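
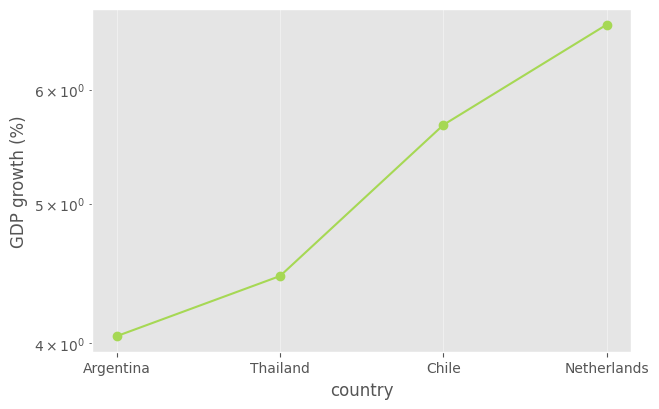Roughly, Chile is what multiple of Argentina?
≈ 1.38×

Chile ≈ 5.5, Argentina ≈ 4.0; 5.5/4.0 ≈ 1.38.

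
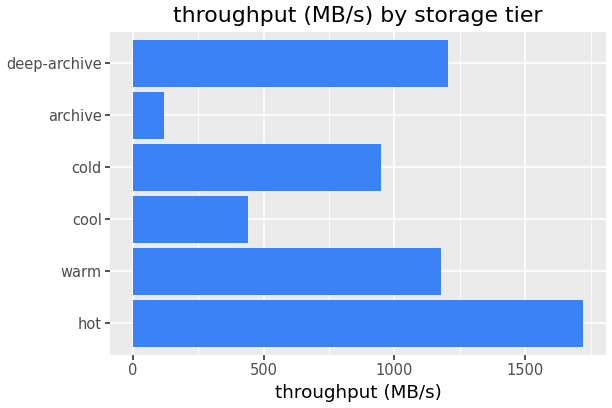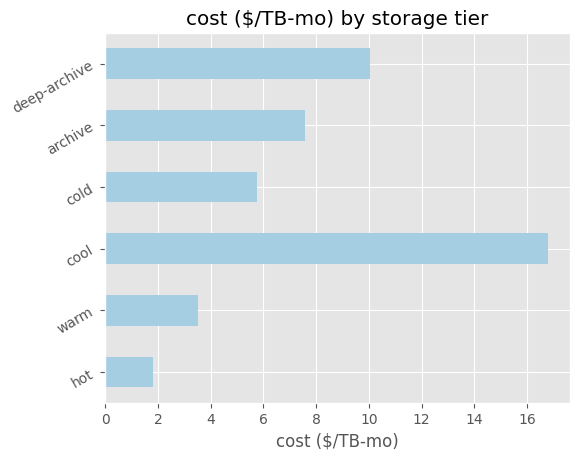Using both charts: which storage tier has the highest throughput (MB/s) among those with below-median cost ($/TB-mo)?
hot

Chart 2 median cost ($/TB-mo) ≈ 6; below-median storage tiers: hot, warm, cold. Among those, hot has the highest throughput (MB/s) (≈ 1800).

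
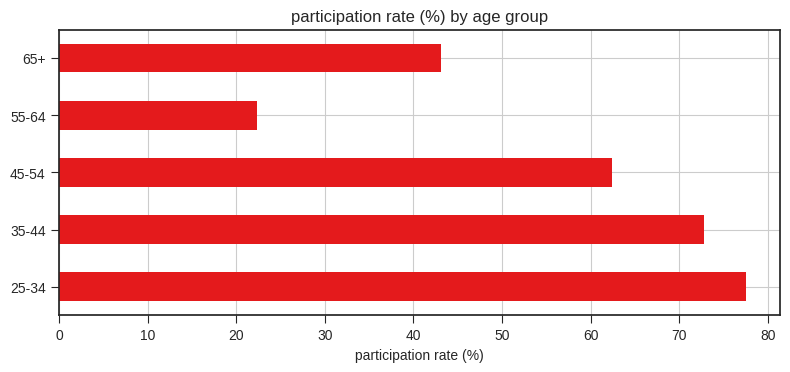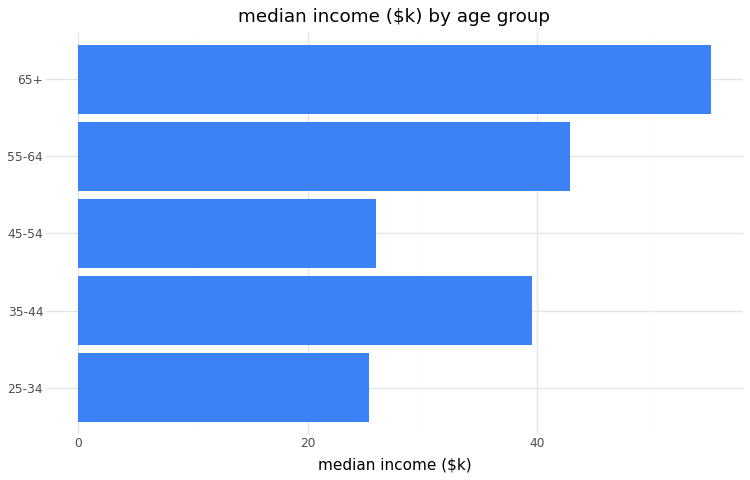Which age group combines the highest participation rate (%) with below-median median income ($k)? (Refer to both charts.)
25-34

Chart 2 median median income ($k) ≈ 40; below-median age groups: 25-34, 45-54. Among those, 25-34 has the highest participation rate (%) (≈ 80).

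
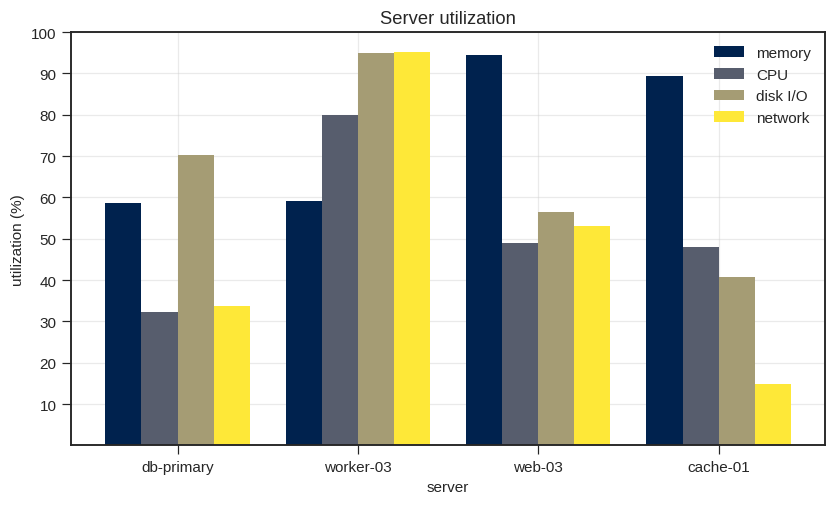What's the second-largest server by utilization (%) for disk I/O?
Top 3 for disk I/O: worker-03 ≈ 100, db-primary ≈ 70, web-03 ≈ 60.

db-primary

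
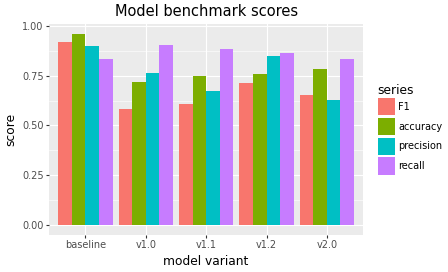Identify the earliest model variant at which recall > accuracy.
baseline: recall ≈ 0.8 vs accuracy ≈ 1.0 (not yet); v1.0: recall ≈ 0.9 vs accuracy ≈ 0.7 (first crossover).

v1.0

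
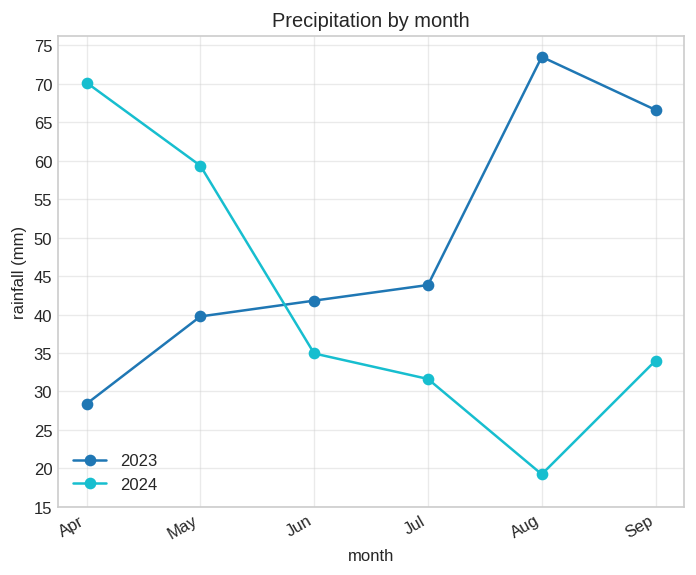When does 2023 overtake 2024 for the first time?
May: 2023 ≈ 40 vs 2024 ≈ 60 (not yet); Jun: 2023 ≈ 40 vs 2024 ≈ 35 (first crossover).

Jun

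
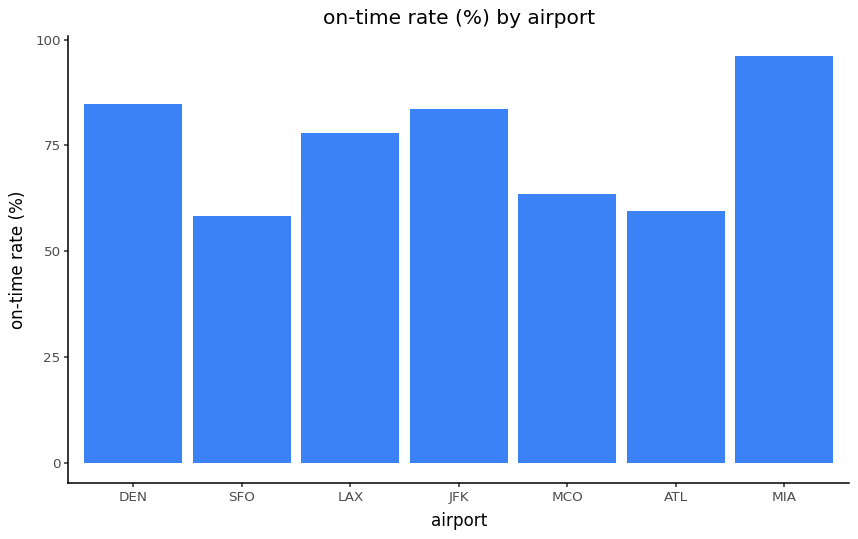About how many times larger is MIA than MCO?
MIA ≈ 100, MCO ≈ 60; 100/60 ≈ 1.67.

≈ 1.67×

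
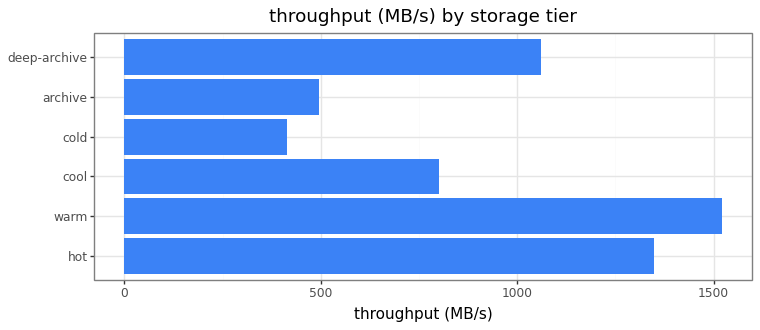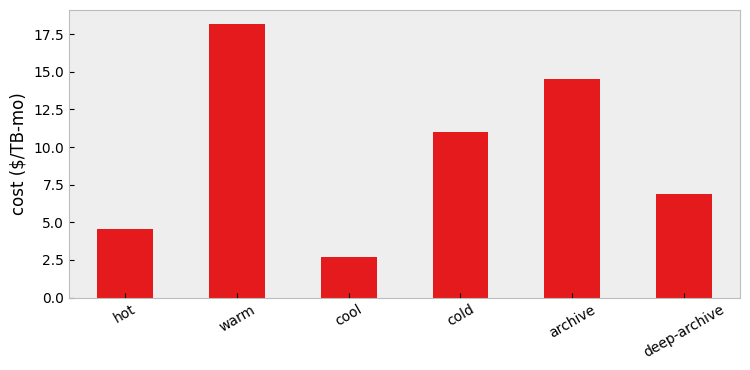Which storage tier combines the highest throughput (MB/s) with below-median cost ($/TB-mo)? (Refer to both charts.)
hot

Chart 2 median cost ($/TB-mo) ≈ 8; below-median storage tiers: hot, cool, deep-archive. Among those, hot has the highest throughput (MB/s) (≈ 1400).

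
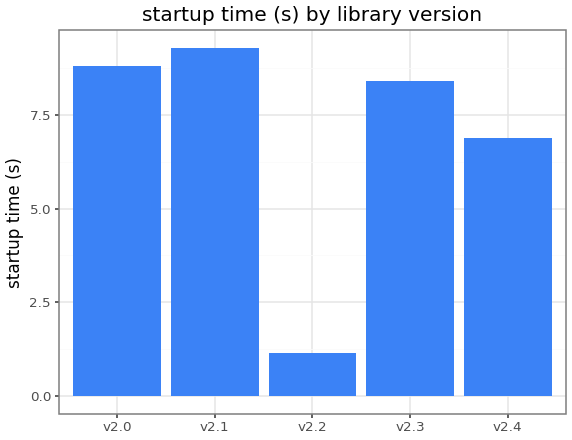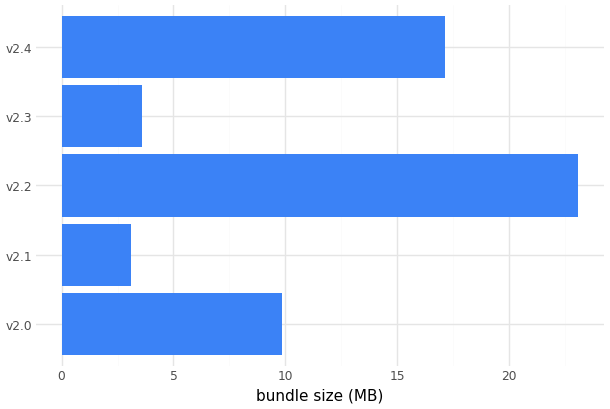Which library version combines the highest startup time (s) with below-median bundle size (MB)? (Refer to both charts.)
Chart 2 median bundle size (MB) ≈ 10; below-median library versions: v2.1, v2.3. Among those, v2.1 has the highest startup time (s) (≈ 9).

v2.1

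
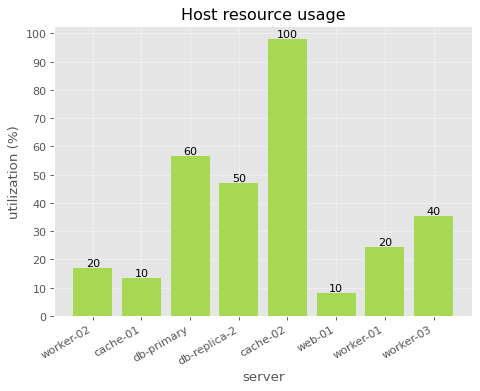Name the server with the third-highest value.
db-replica-2

Top 4: cache-02 ≈ 100, db-primary ≈ 60, db-replica-2 ≈ 50, worker-03 ≈ 40.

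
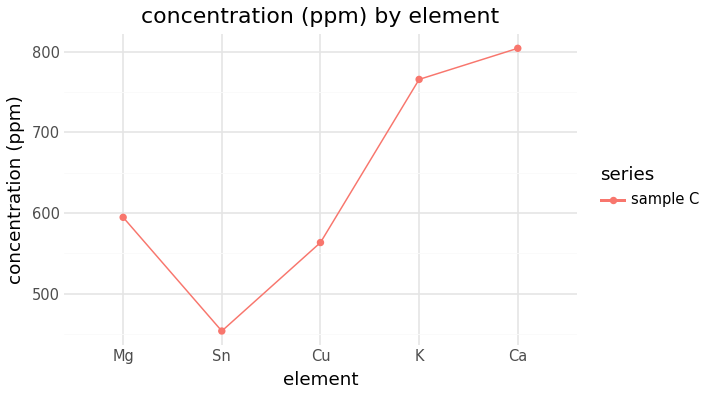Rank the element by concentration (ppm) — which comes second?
K

Top 3: Ca ≈ 800, K ≈ 750, Mg ≈ 600.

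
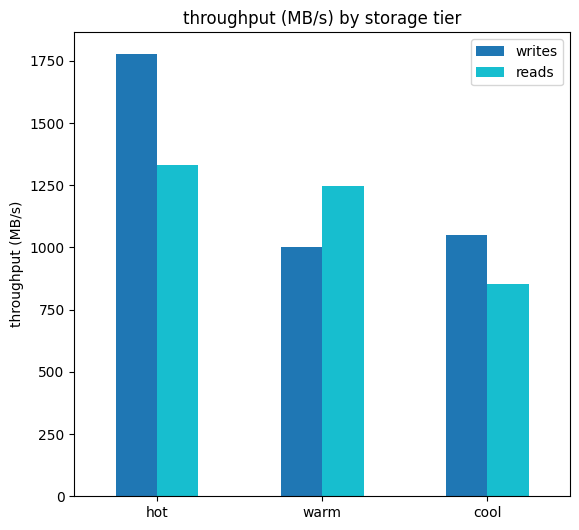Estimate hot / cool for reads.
hot ≈ 1400, cool ≈ 800; 1400/800 ≈ 1.75.

≈ 1.75×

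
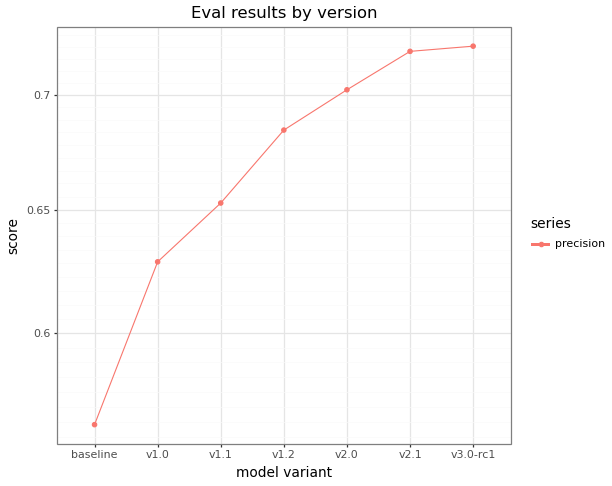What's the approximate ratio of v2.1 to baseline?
v2.1 ≈ 0.72, baseline ≈ 0.56; 0.72/0.56 ≈ 1.29.

≈ 1.29×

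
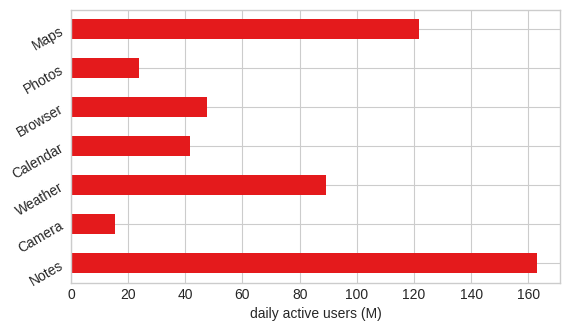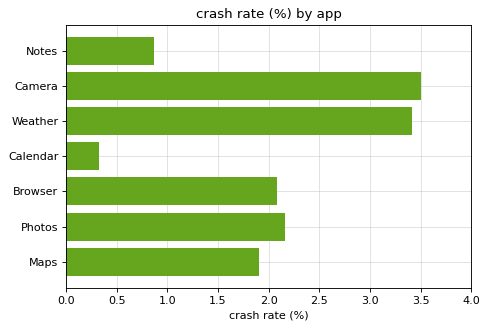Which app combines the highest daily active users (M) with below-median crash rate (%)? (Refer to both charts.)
Chart 2 median crash rate (%) ≈ 2; below-median apps: Notes, Calendar, Maps. Among those, Notes has the highest daily active users (M) (≈ 160).

Notes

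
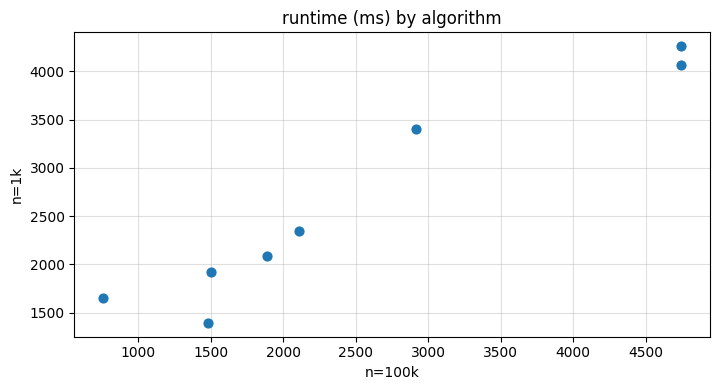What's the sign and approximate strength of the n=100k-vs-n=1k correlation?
positive, strong

Points are positively correlated; strong (|r| ≈ 1.0).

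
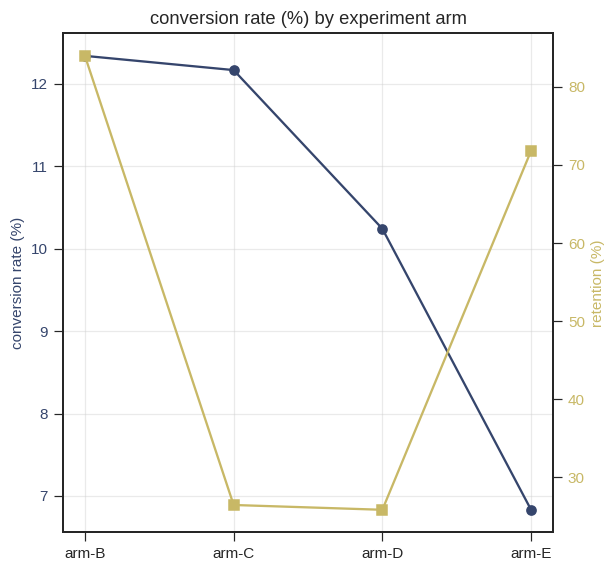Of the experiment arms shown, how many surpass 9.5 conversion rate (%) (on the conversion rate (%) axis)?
Above 9.5: arm-B, arm-C, arm-D.

3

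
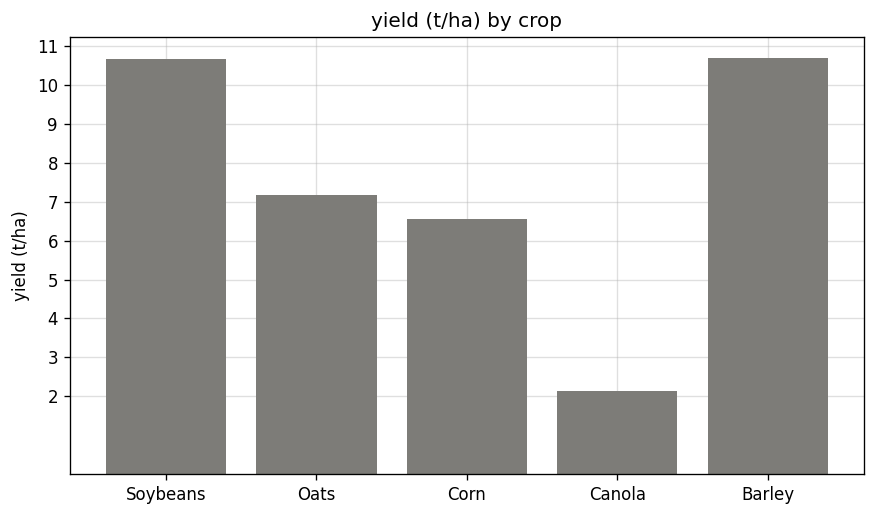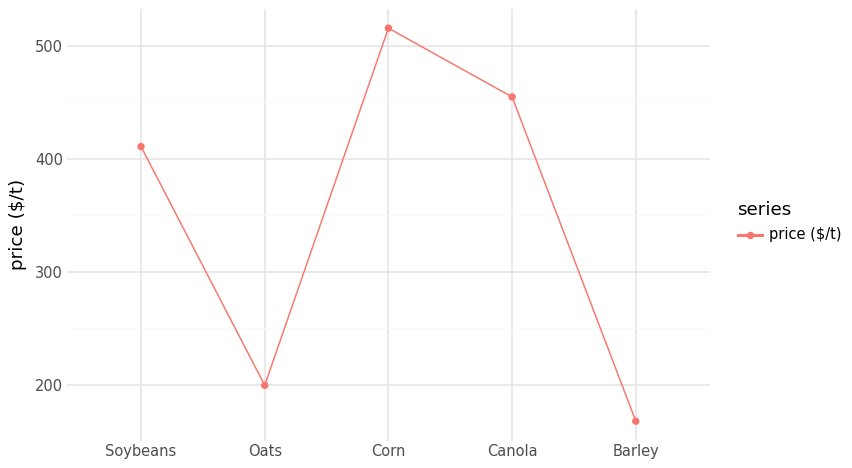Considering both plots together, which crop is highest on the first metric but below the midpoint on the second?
Chart 2 median price ($/t) ≈ 400; below-median crops: Oats, Barley. Among those, Barley has the highest yield (t/ha) (≈ 11).

Barley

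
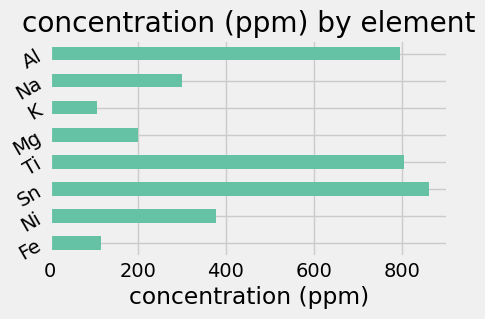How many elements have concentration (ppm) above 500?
3

Above 500: Sn, Ti, Al.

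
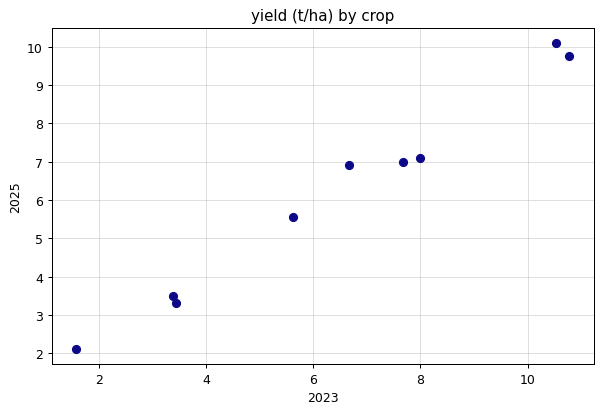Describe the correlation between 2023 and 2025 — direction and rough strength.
positive, strong

Points are positively correlated; strong (|r| ≈ 1.0).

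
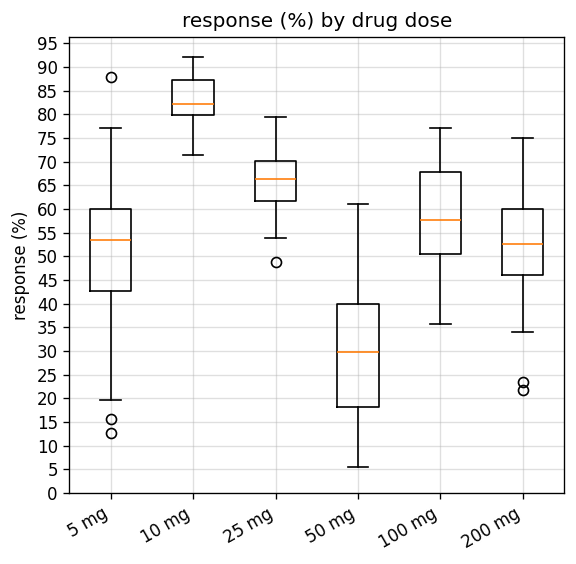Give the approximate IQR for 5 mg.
≈ 15

Q3 ≈ 60, Q1 ≈ 45; IQR ≈ 15.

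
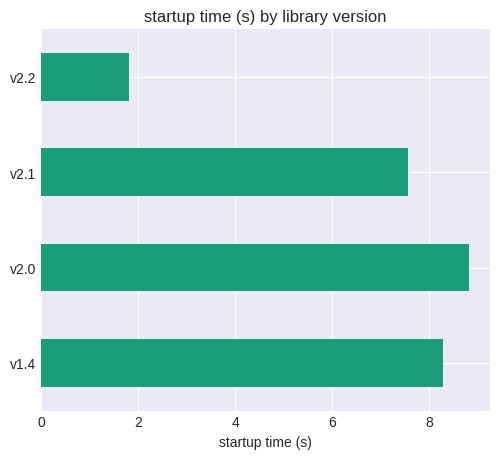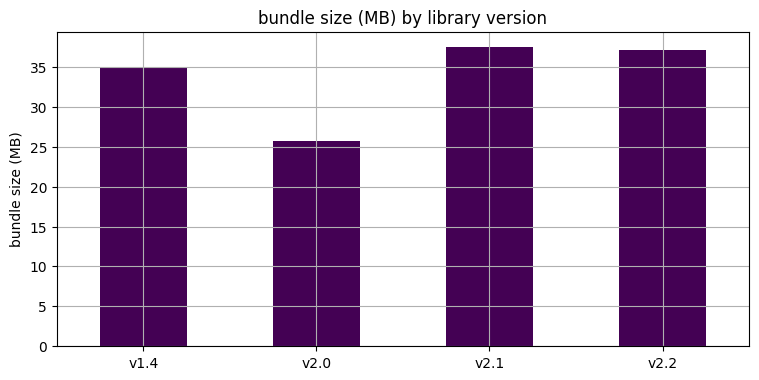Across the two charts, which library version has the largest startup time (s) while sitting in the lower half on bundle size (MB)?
v2.0

Chart 2 median bundle size (MB) ≈ 35; below-median library versions: v1.4, v2.0. Among those, v2.0 has the highest startup time (s) (≈ 9).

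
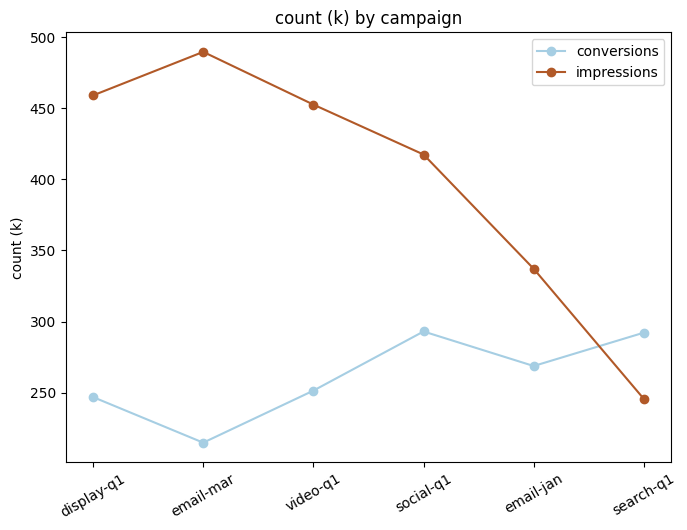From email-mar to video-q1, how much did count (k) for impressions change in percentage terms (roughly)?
email-mar ≈ 500, video-q1 ≈ 450; (450 − 500) / 500 ≈ -10%.

≈ -10%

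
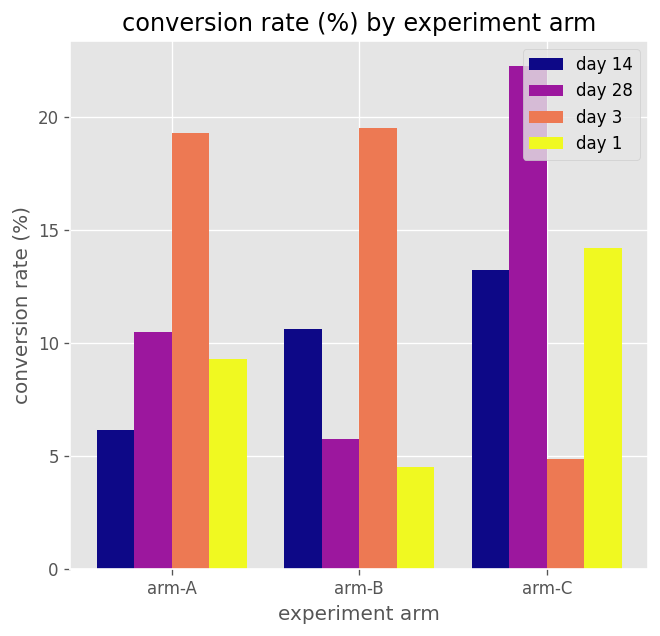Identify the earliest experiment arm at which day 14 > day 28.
arm-B

arm-A: day 14 ≈ 6 vs day 28 ≈ 10 (not yet); arm-B: day 14 ≈ 10 vs day 28 ≈ 6 (first crossover).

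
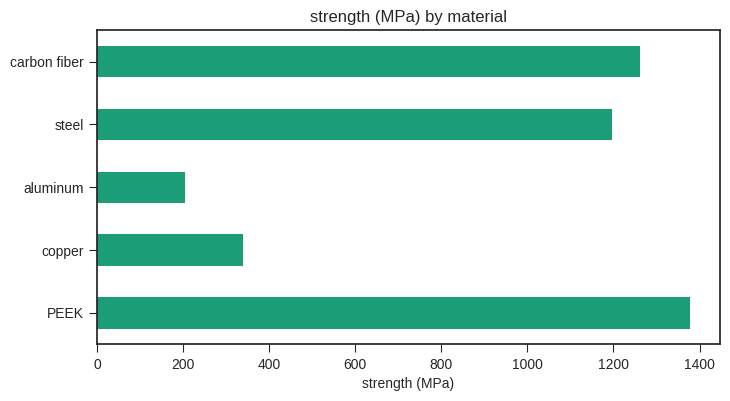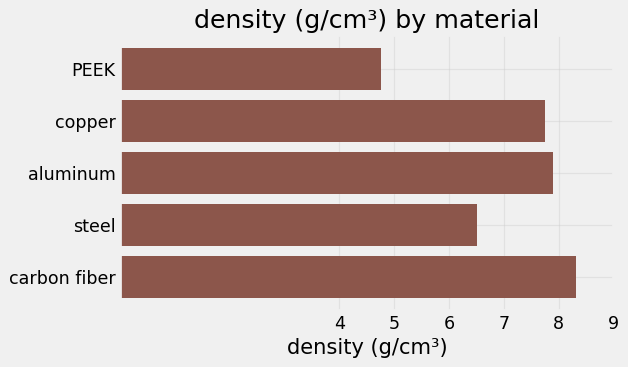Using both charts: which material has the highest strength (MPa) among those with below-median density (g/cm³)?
PEEK

Chart 2 median density (g/cm³) ≈ 8; below-median materials: PEEK, steel. Among those, PEEK has the highest strength (MPa) (≈ 1400).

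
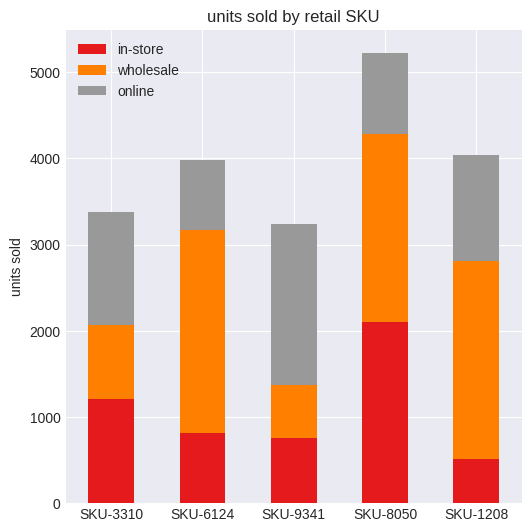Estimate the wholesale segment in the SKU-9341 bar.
wholesale top ≈ 1500, bottom ≈ 1000; segment ≈ 500.

≈ 500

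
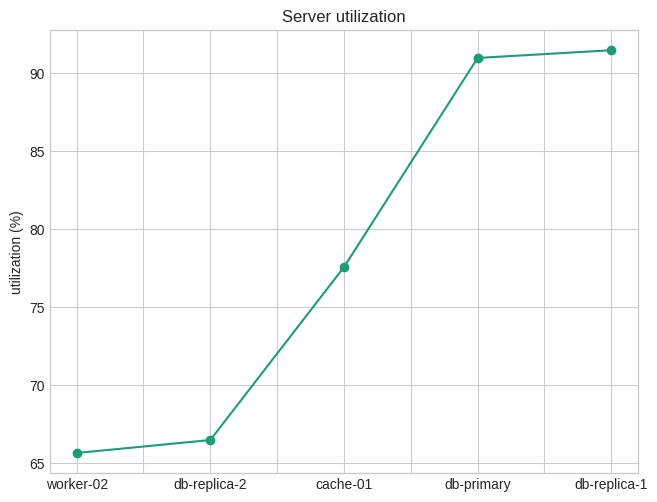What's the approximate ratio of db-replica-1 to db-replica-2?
db-replica-1 ≈ 90, db-replica-2 ≈ 65; 90/65 ≈ 1.38.

≈ 1.38×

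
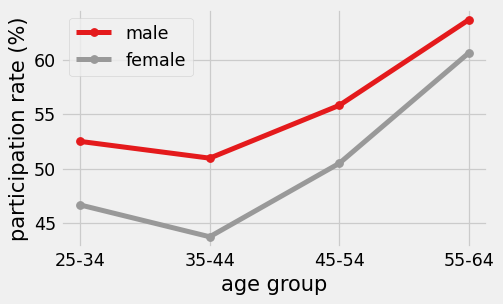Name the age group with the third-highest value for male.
25-34

Top 4 for male: 55-64 ≈ 64, 45-54 ≈ 56, 25-34 ≈ 52, 35-44 ≈ 50.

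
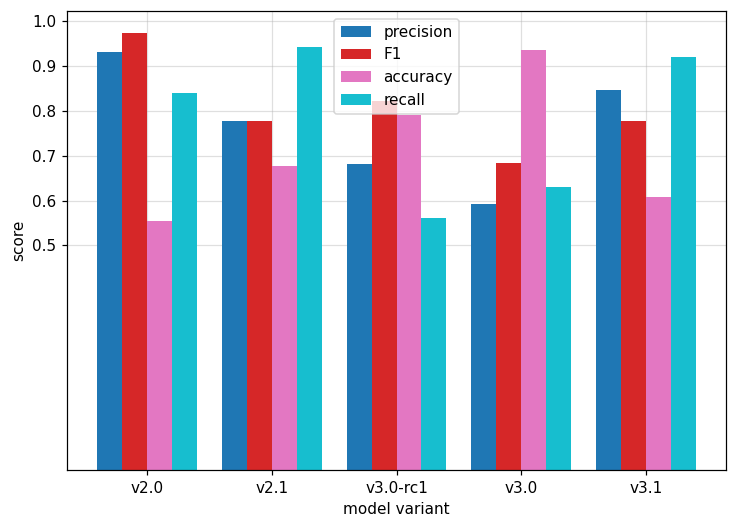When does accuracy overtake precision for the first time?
v3.0-rc1

v2.1: accuracy ≈ 0.7 vs precision ≈ 0.8 (not yet); v3.0-rc1: accuracy ≈ 0.8 vs precision ≈ 0.7 (first crossover).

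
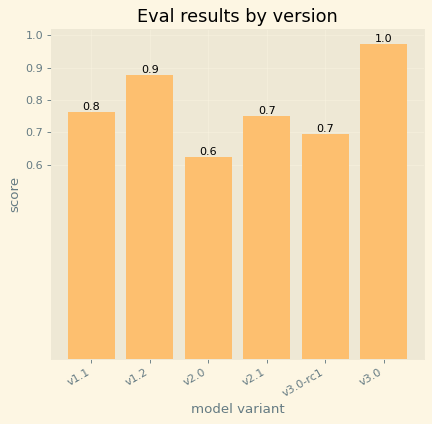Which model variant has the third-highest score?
Top 4: v3.0 ≈ 1.0, v1.2 ≈ 0.9, v1.1 ≈ 0.8, v2.1 ≈ 0.7.

v1.1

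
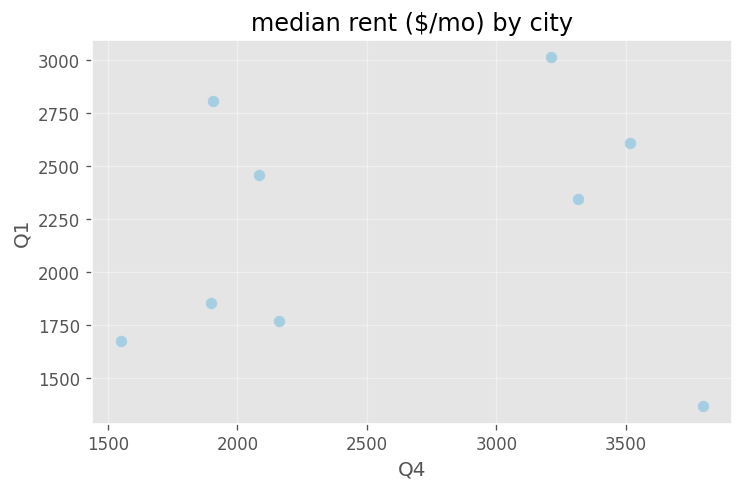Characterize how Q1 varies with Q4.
no clear correlation

Points are roughly uncorrelated; weak (|r| ≈ 0.1).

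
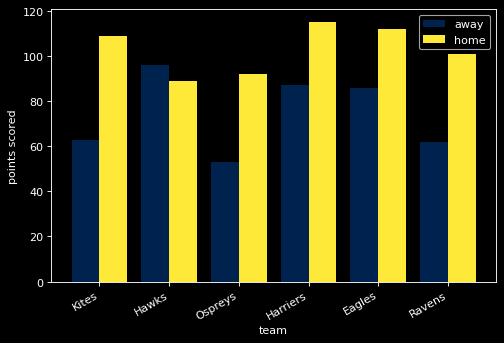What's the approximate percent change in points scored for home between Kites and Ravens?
Kites ≈ 110, Ravens ≈ 100; (100 − 110) / 110 ≈ -9.1%.

≈ -9.1%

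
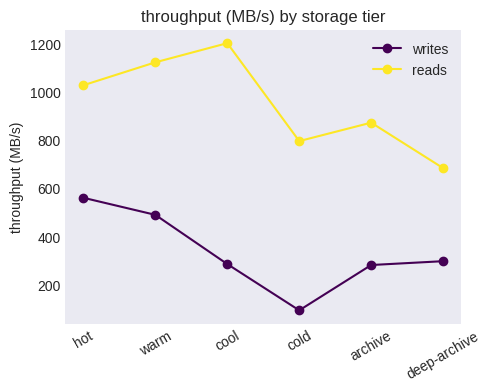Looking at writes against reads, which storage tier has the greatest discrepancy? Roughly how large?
cool, ≈ 900 MB/s

cool: writes ≈ 300, reads ≈ 1200 → gap ≈ 900. Next-largest (cold) is only ≈ 700.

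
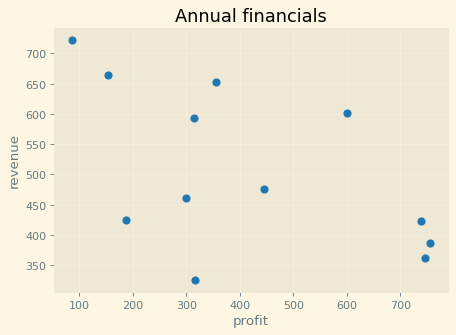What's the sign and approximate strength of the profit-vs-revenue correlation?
Points are negatively correlated; moderate (|r| ≈ 0.5).

negative, moderate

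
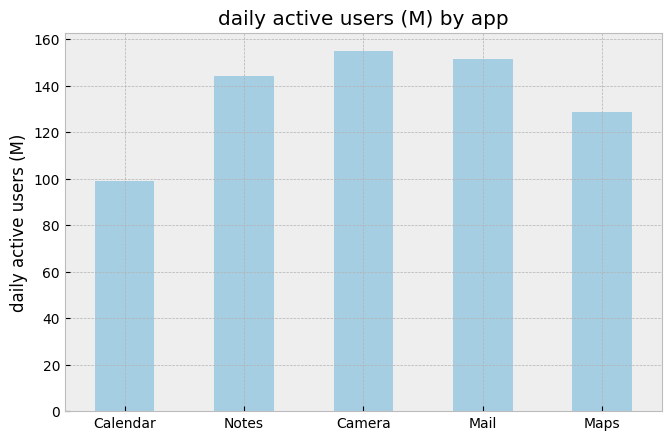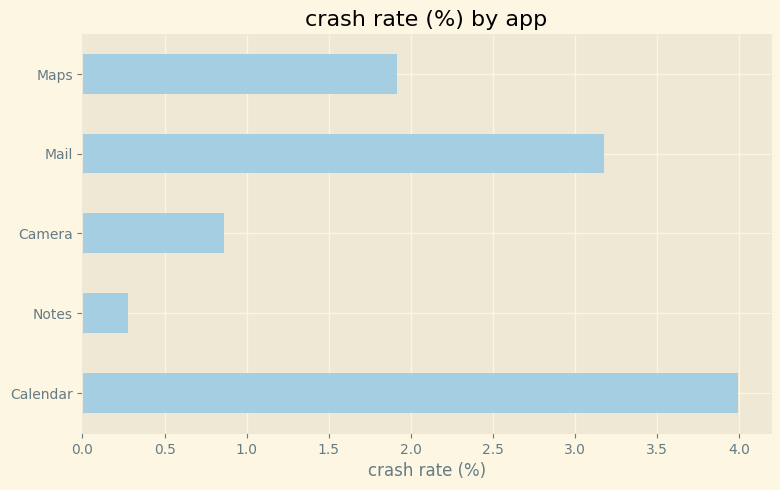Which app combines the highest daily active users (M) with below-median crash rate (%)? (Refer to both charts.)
Chart 2 median crash rate (%) ≈ 2; below-median apps: Notes, Camera. Among those, Camera has the highest daily active users (M) (≈ 160).

Camera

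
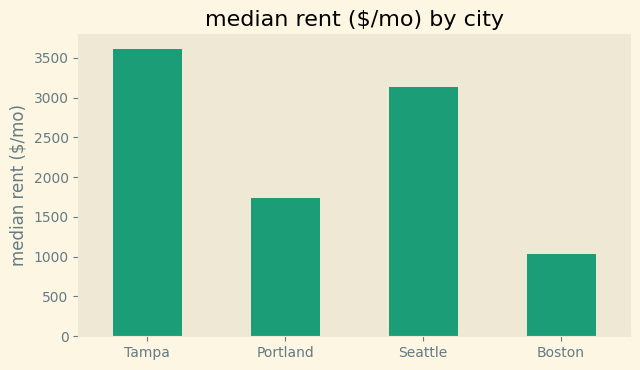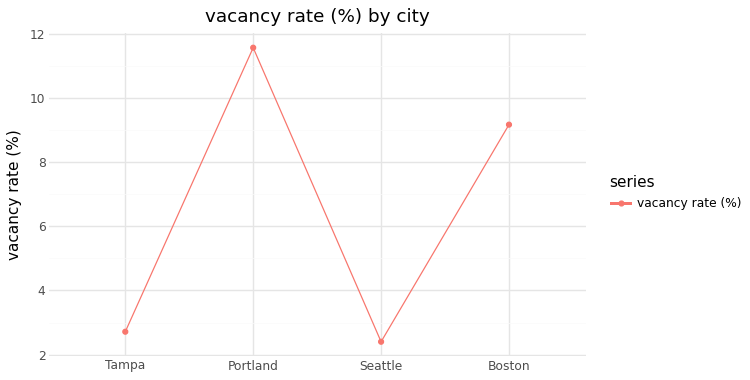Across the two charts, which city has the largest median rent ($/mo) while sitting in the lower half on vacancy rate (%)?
Tampa

Chart 2 median vacancy rate (%) ≈ 6; below-median cities: Tampa, Seattle. Among those, Tampa has the highest median rent ($/mo) (≈ 3500).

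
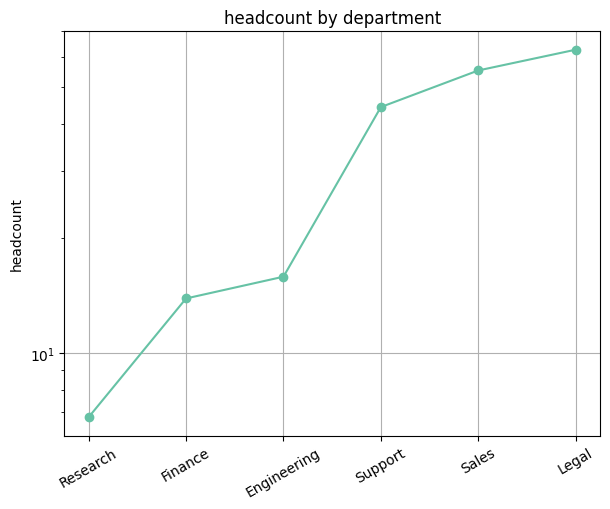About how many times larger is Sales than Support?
Sales ≈ 55, Support ≈ 45; 55/45 ≈ 1.22.

≈ 1.22×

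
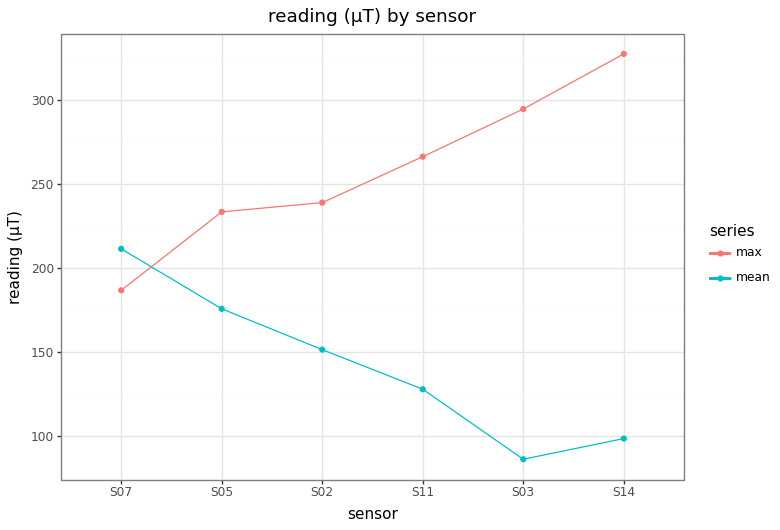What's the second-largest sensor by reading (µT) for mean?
S05

Top 3 for mean: S07 ≈ 200, S05 ≈ 175, S02 ≈ 150.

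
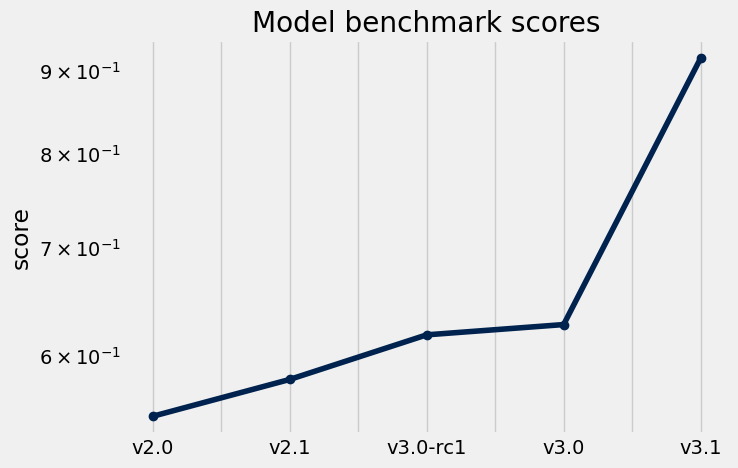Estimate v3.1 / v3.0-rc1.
≈ 1.5×

v3.1 ≈ 0.90, v3.0-rc1 ≈ 0.60; 0.90/0.60 ≈ 1.5.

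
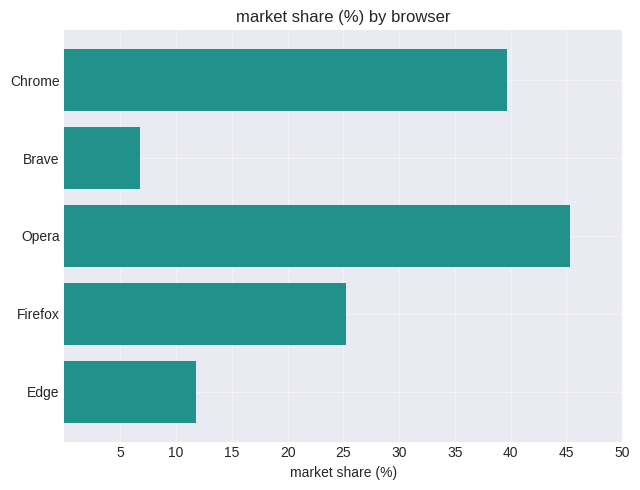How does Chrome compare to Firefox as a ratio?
≈ 1.6×

Chrome ≈ 40, Firefox ≈ 25; 40/25 ≈ 1.6.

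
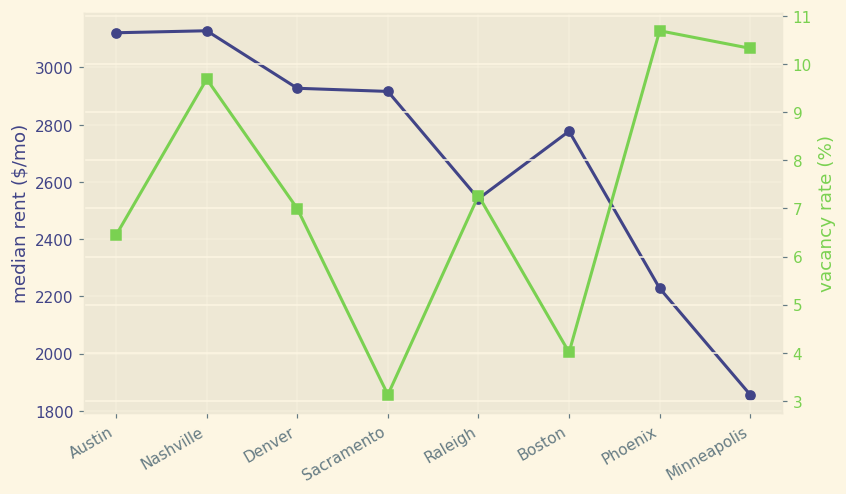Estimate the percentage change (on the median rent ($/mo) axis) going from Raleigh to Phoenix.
≈ -15.4%

Raleigh ≈ 2600, Phoenix ≈ 2200; (2200 − 2600) / 2600 ≈ -15.4%.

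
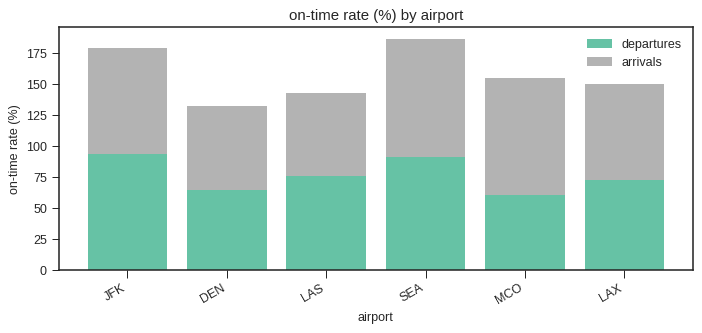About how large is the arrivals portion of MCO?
arrivals top ≈ 160, bottom ≈ 60; segment ≈ 100.

≈ 100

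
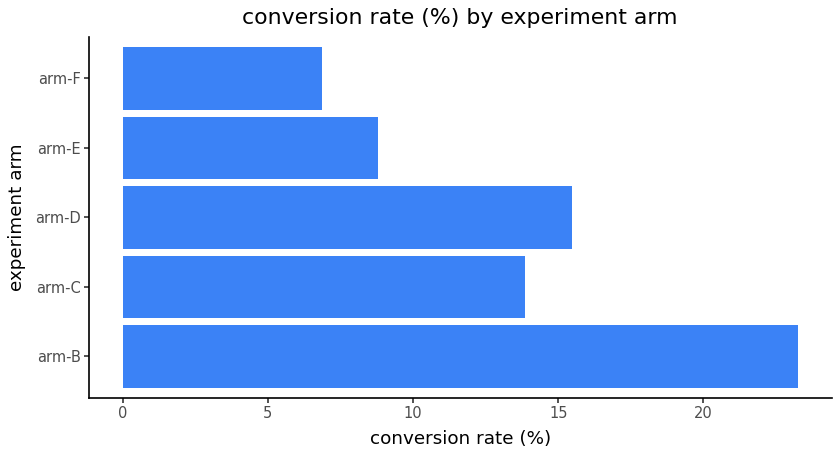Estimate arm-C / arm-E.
≈ 1.75×

arm-C ≈ 14, arm-E ≈ 8; 14/8 ≈ 1.75.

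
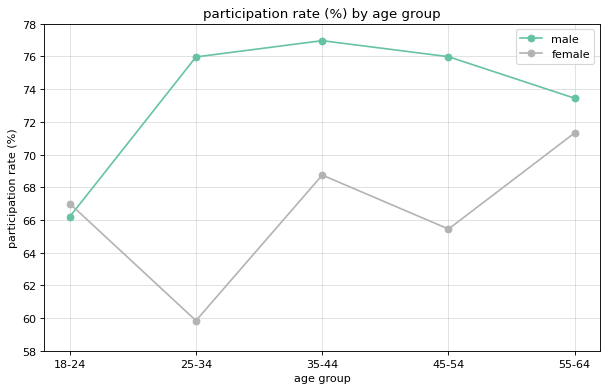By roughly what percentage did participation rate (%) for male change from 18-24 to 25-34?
≈ +15.2%

18-24 ≈ 66, 25-34 ≈ 76; (76 − 66) / 66 ≈ +15.2%.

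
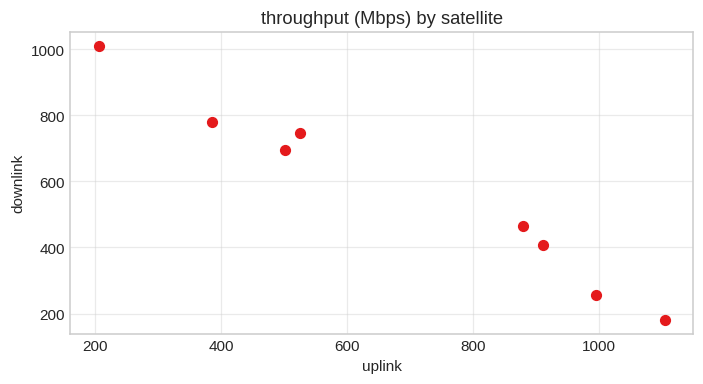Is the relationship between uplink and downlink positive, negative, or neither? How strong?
negative, strong

Points are negatively correlated; strong (|r| ≈ 1.0).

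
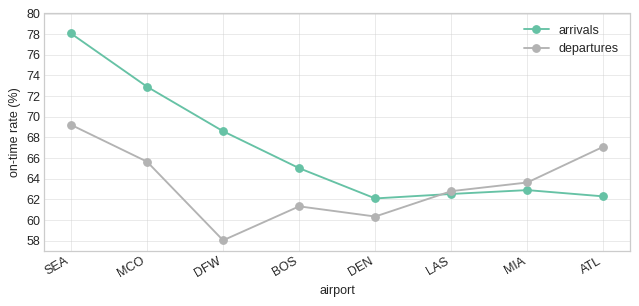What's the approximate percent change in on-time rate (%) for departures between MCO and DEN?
MCO ≈ 66, DEN ≈ 60; (60 − 66) / 66 ≈ -9.1%.

≈ -9.1%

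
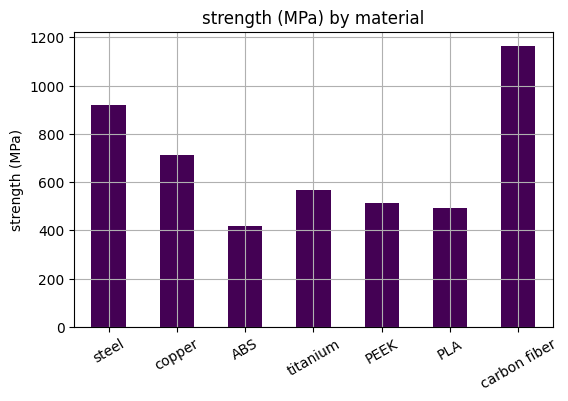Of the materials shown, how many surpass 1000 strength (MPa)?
Above 1000: carbon fiber.

1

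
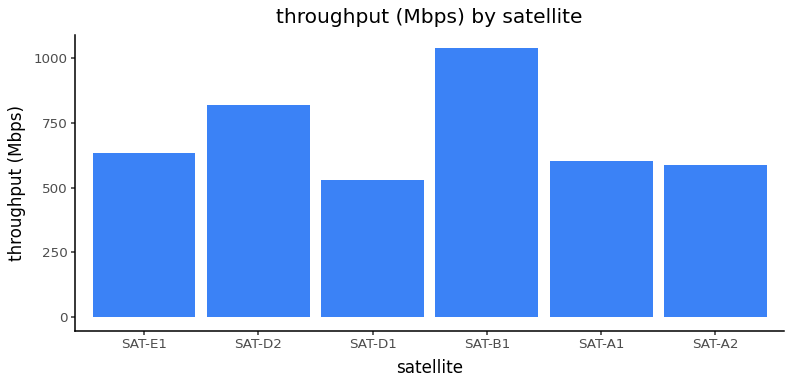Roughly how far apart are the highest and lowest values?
Max SAT-B1 ≈ 1000, min SAT-D1 ≈ 500; range ≈ 500.

≈ 500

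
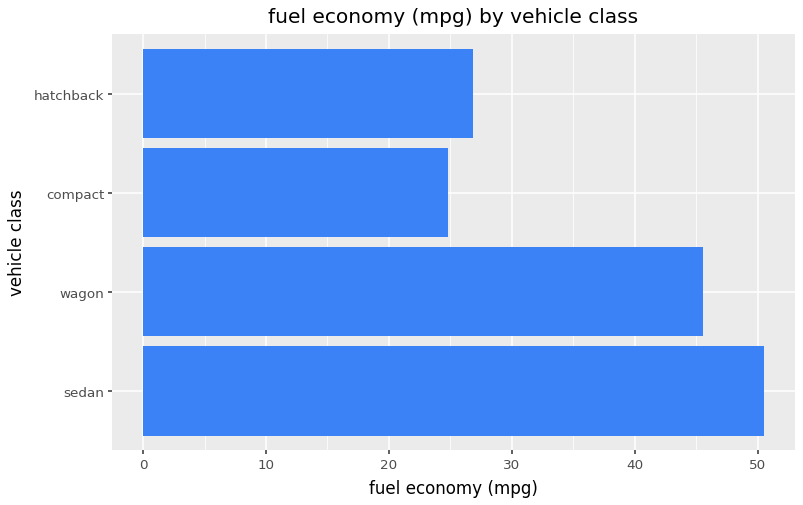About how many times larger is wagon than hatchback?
wagon ≈ 45, hatchback ≈ 25; 45/25 ≈ 1.8.

≈ 1.8×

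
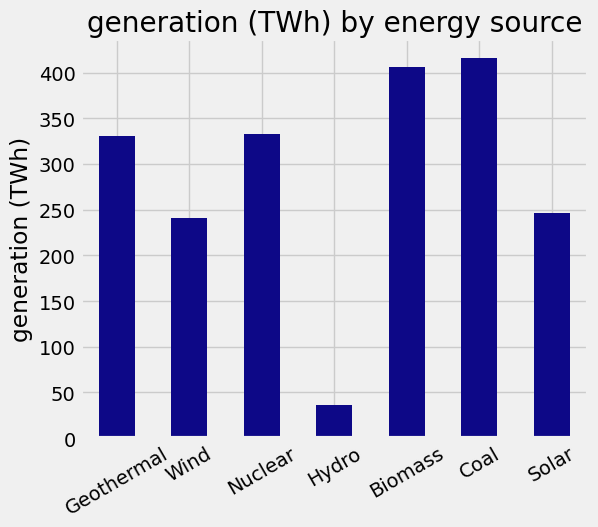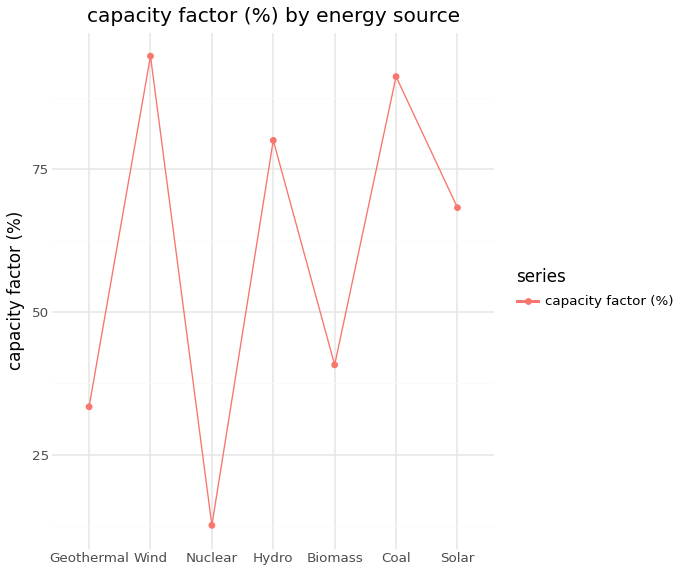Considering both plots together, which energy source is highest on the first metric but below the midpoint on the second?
Chart 2 median capacity factor (%) ≈ 70; below-median energy sources: Geothermal, Nuclear, Biomass. Among those, Biomass has the highest generation (TWh) (≈ 400).

Biomass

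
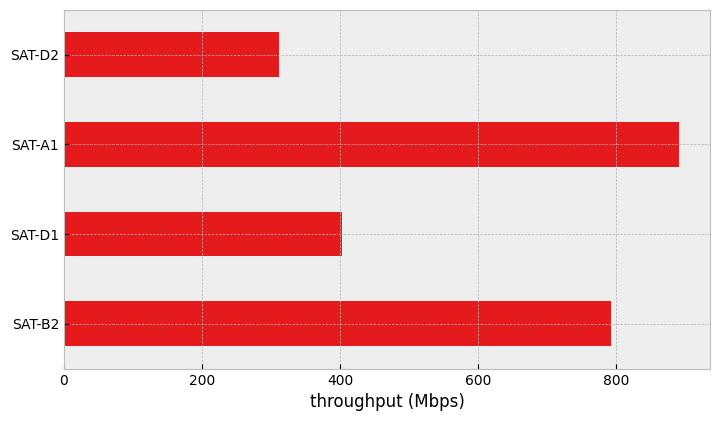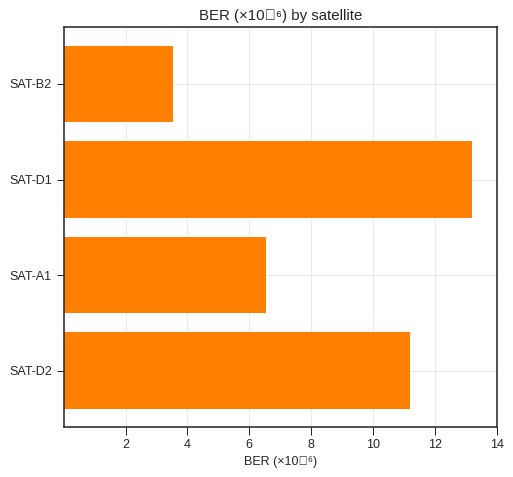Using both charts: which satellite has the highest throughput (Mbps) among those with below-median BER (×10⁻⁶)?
Chart 2 median BER (×10⁻⁶) ≈ 8; below-median satellites: SAT-B2, SAT-A1. Among those, SAT-A1 has the highest throughput (Mbps) (≈ 900).

SAT-A1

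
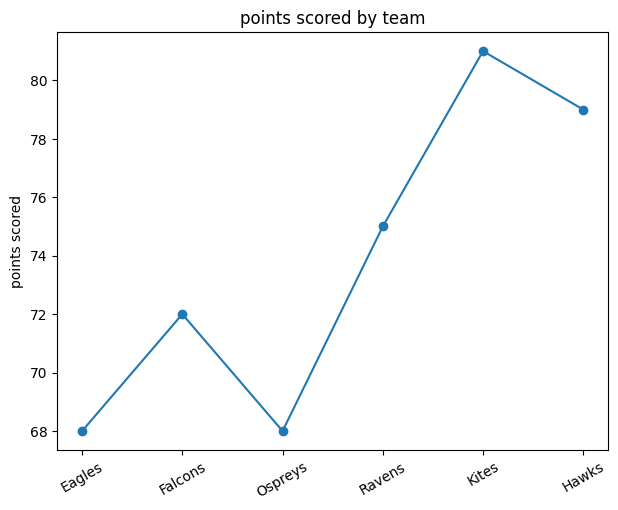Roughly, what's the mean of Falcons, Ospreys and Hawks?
(72 + 68 + 80) / 3 ≈ 73.

≈ 73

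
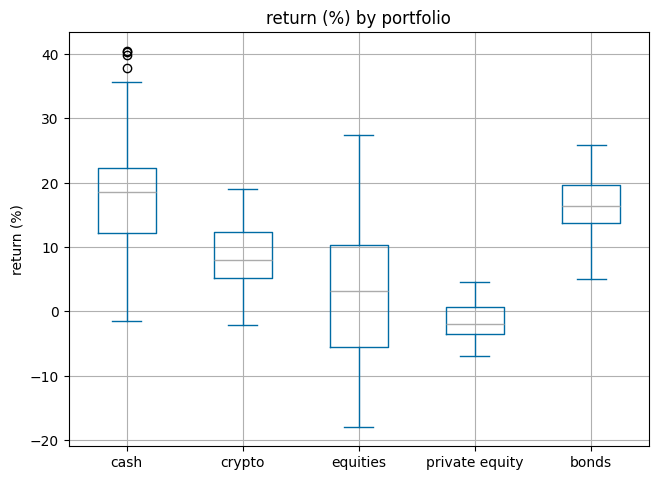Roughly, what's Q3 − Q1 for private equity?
≈ 4

Q3 ≈ 0, Q1 ≈ -4; IQR ≈ 4.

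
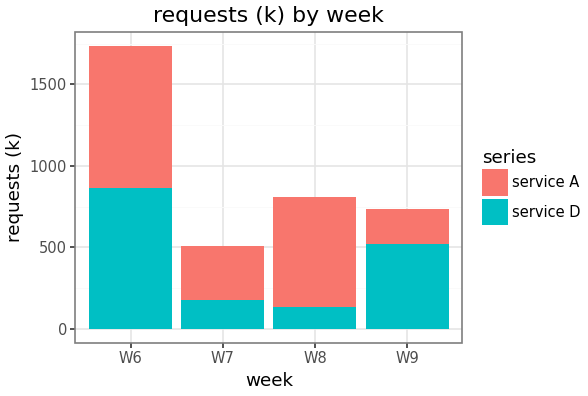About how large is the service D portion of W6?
service D top ≈ 800, bottom ≈ 0; segment ≈ 800.

≈ 800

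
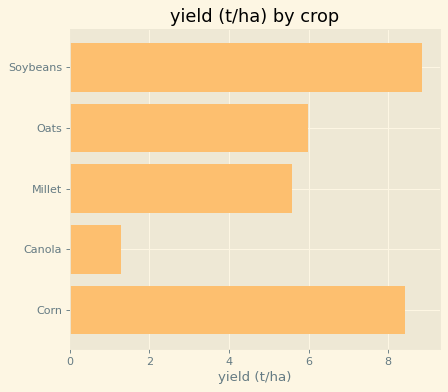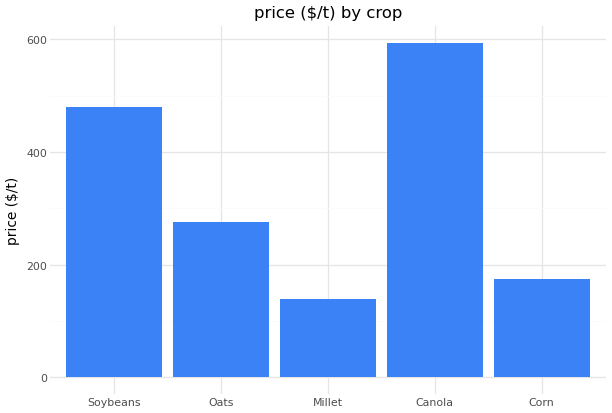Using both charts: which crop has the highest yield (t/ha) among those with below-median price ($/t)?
Corn

Chart 2 median price ($/t) ≈ 300; below-median crops: Millet, Corn. Among those, Corn has the highest yield (t/ha) (≈ 8).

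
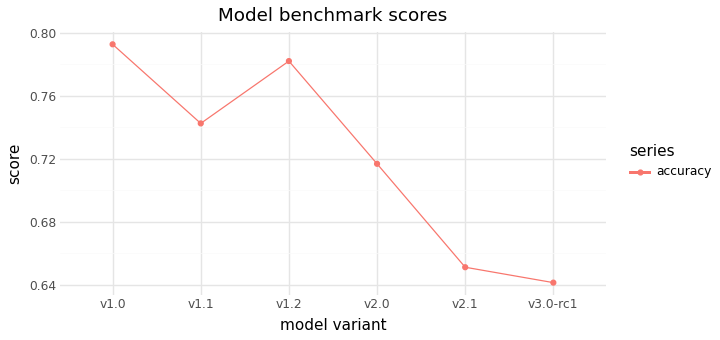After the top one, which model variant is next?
v1.2

Top 3: v1.0 ≈ 0.80, v1.2 ≈ 0.78, v1.1 ≈ 0.74.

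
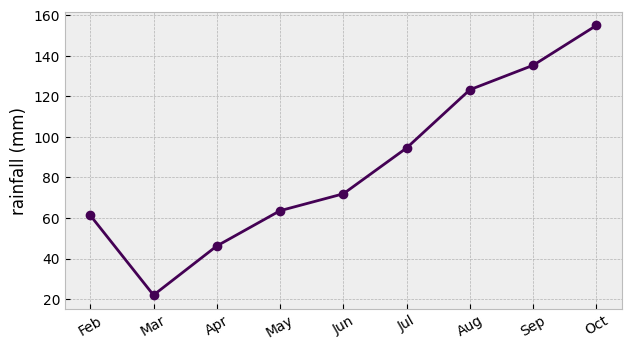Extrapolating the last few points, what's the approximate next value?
Last three: 120, 140, 160 → slope ≈ 20/step → next ≈ 180.

≈ 180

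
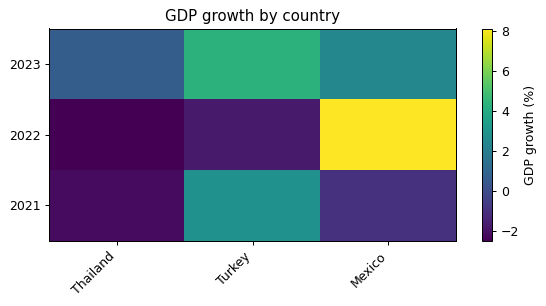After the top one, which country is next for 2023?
Top 3 for 2023: Turkey ≈ 4, Mexico ≈ 2, Thailand ≈ 1.

Mexico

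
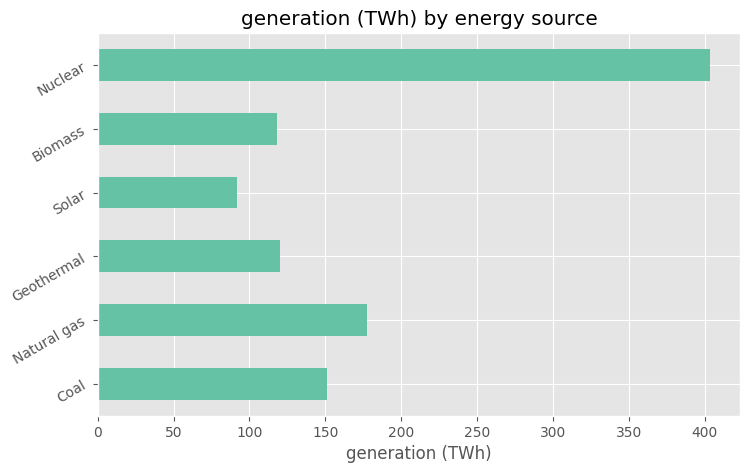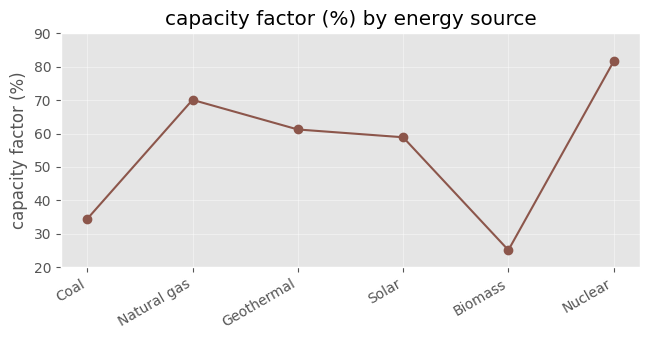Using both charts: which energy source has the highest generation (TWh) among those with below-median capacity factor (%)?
Chart 2 median capacity factor (%) ≈ 60; below-median energy sources: Coal, Solar, Biomass. Among those, Coal has the highest generation (TWh) (≈ 150).

Coal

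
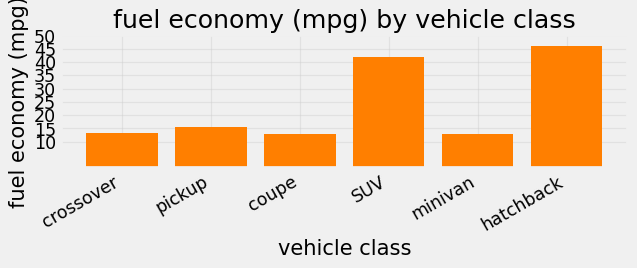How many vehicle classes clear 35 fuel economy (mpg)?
Above 35: SUV, hatchback.

2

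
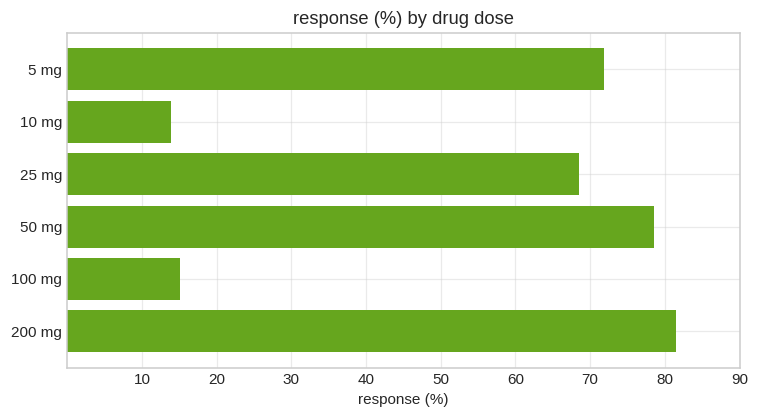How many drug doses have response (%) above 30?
Above 30: 5 mg, 25 mg, 50 mg, 200 mg.

4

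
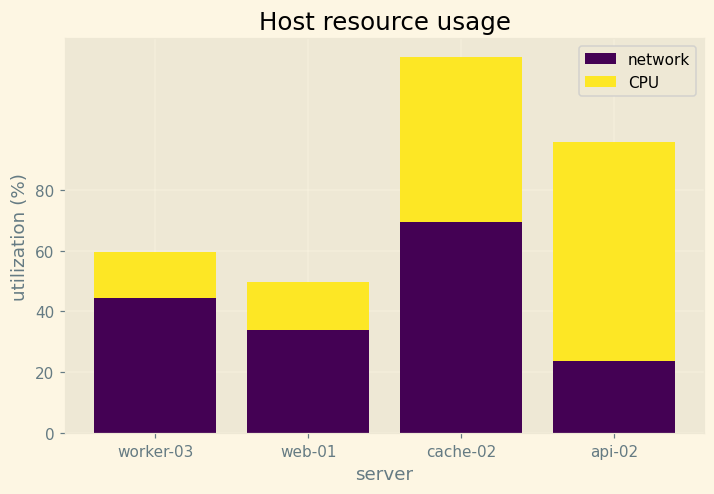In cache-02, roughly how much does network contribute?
≈ 60

network top ≈ 60, bottom ≈ 0; segment ≈ 60.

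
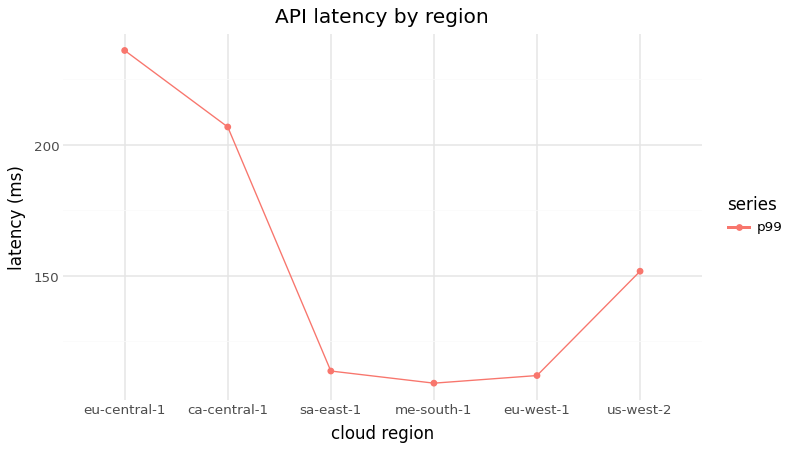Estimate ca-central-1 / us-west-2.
ca-central-1 ≈ 200, us-west-2 ≈ 160; 200/160 ≈ 1.25.

≈ 1.25×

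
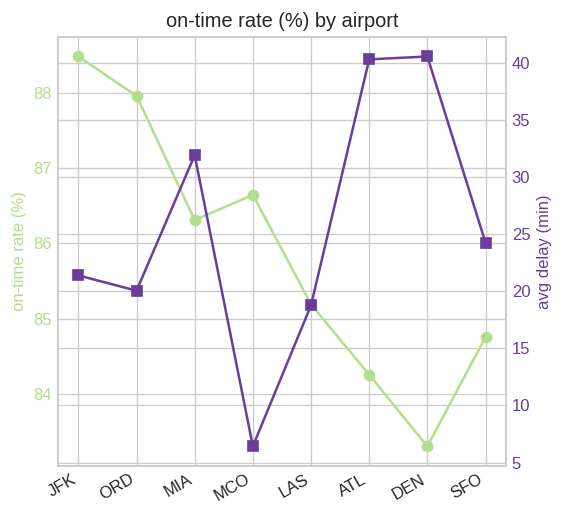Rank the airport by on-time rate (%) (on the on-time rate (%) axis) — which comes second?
ORD

Top 3 (on the on-time rate (%) axis): JFK ≈ 88.5, ORD ≈ 88.0, MCO ≈ 86.5.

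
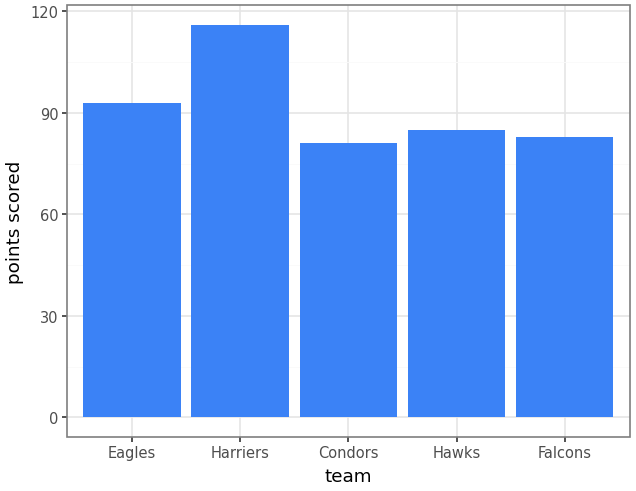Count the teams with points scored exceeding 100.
Above 100: Harriers.

1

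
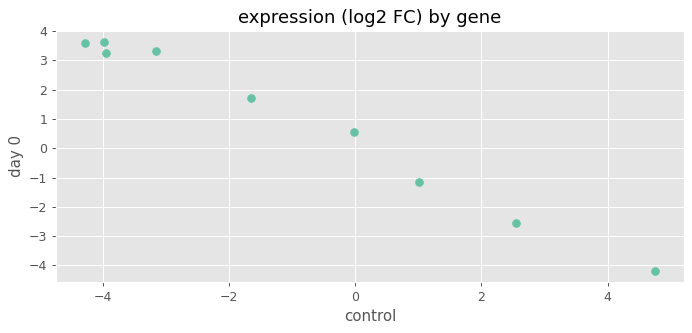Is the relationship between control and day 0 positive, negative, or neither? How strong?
Points are negatively correlated; strong (|r| ≈ 1.0).

negative, strong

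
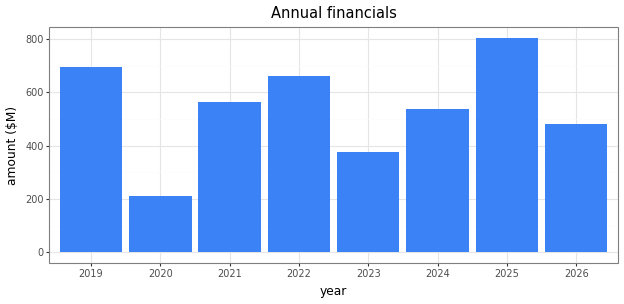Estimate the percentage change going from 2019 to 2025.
≈ +14.3%

2019 ≈ 700, 2025 ≈ 800; (800 − 700) / 700 ≈ +14.3%.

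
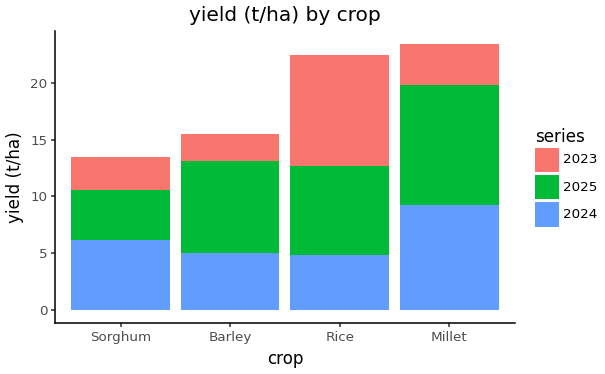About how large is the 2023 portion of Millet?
2023 top ≈ 24, bottom ≈ 20; segment ≈ 4.

≈ 4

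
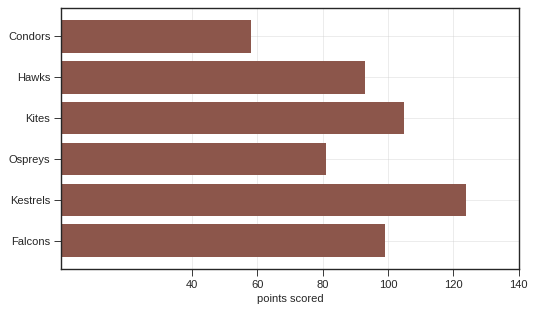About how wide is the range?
Max Kestrels ≈ 120, min Condors ≈ 60; range ≈ 60.

≈ 60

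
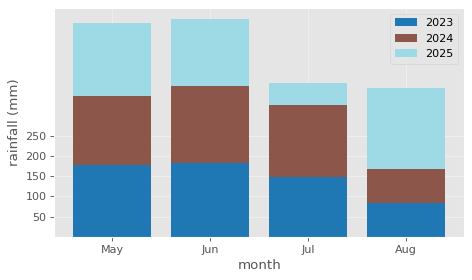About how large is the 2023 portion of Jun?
≈ 200

2023 top ≈ 200, bottom ≈ 0; segment ≈ 200.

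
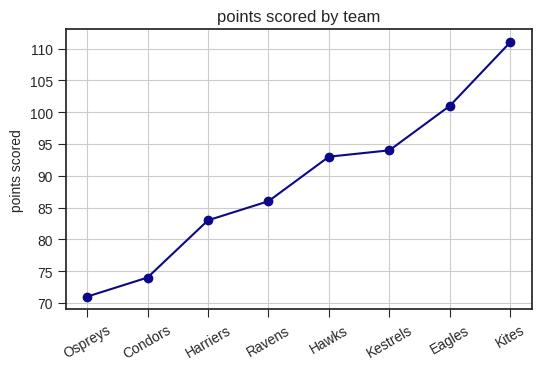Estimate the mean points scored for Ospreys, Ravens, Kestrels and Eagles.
(70 + 85 + 95 + 100) / 4 ≈ 88.

≈ 88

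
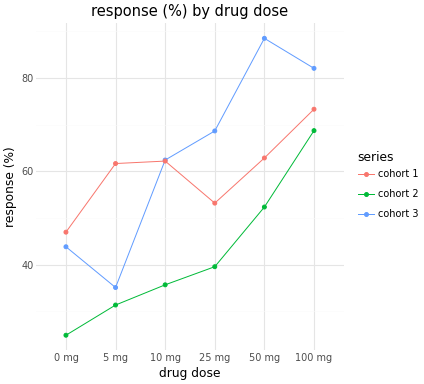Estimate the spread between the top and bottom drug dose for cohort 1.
Max 100 mg ≈ 70, min 0 mg ≈ 50; range ≈ 20.

≈ 20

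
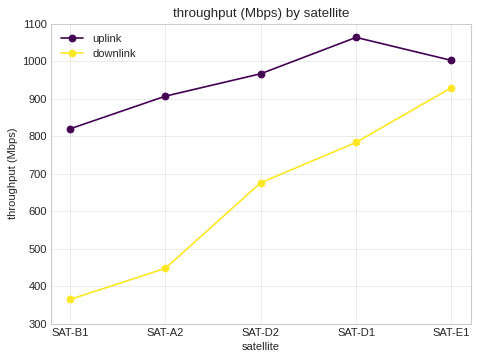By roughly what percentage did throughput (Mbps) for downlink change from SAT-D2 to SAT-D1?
SAT-D2 ≈ 700, SAT-D1 ≈ 800; (800 − 700) / 700 ≈ +14.3%.

≈ +14.3%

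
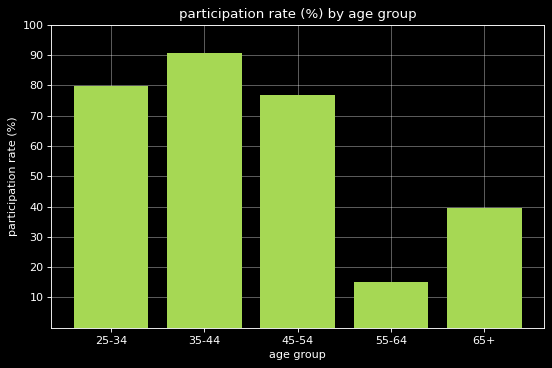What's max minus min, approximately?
≈ 70

Max 35-44 ≈ 90, min 55-64 ≈ 20; range ≈ 70.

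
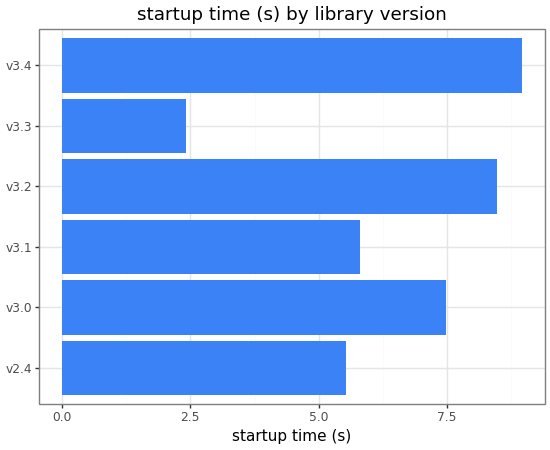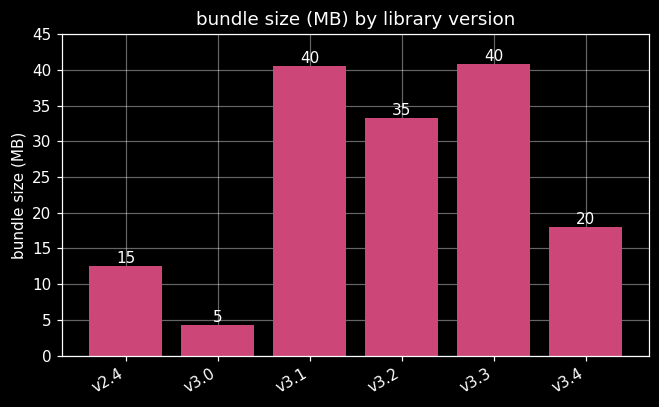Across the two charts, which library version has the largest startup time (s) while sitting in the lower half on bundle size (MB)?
Chart 2 median bundle size (MB) ≈ 25; below-median library versions: v2.4, v3.0, v3.4. Among those, v3.4 has the highest startup time (s) (≈ 9).

v3.4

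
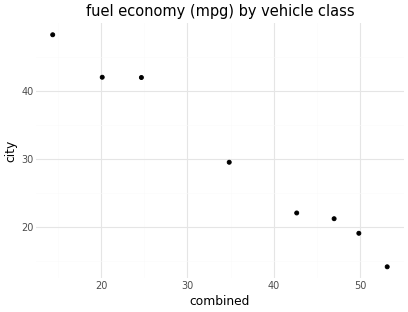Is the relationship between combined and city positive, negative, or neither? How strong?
negative, strong

Points are negatively correlated; strong (|r| ≈ 1.0).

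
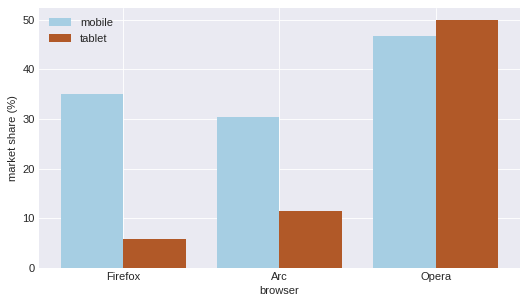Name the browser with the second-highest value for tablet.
Arc

Top 3 for tablet: Opera ≈ 50, Arc ≈ 10, Firefox ≈ 5.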